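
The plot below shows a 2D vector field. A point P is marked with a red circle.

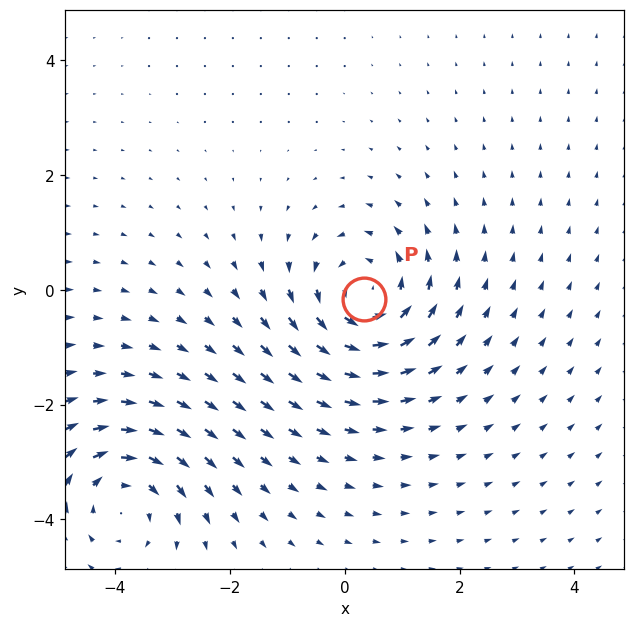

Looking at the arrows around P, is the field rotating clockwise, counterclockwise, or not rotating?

Near P at (0.3, -0.2) the arrows circulate counterclockwise. The curl (z-component) there is about +5; positive curl means counterclockwise rotation.

counterclockwise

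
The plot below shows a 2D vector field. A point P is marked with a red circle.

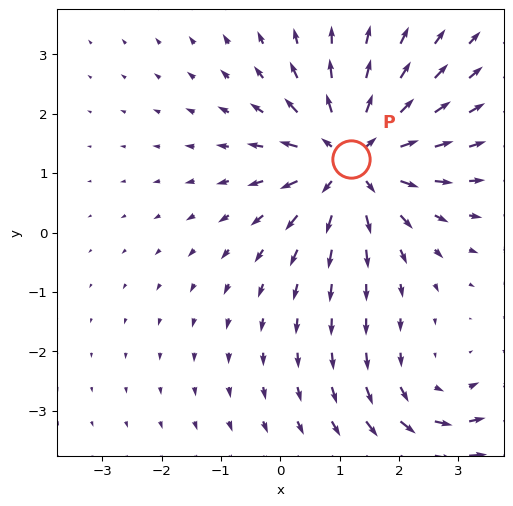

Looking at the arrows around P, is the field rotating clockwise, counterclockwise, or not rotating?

not rotating

Near P at (1.2, 1.2) the arrows show no circulation. The curl there is ≈0.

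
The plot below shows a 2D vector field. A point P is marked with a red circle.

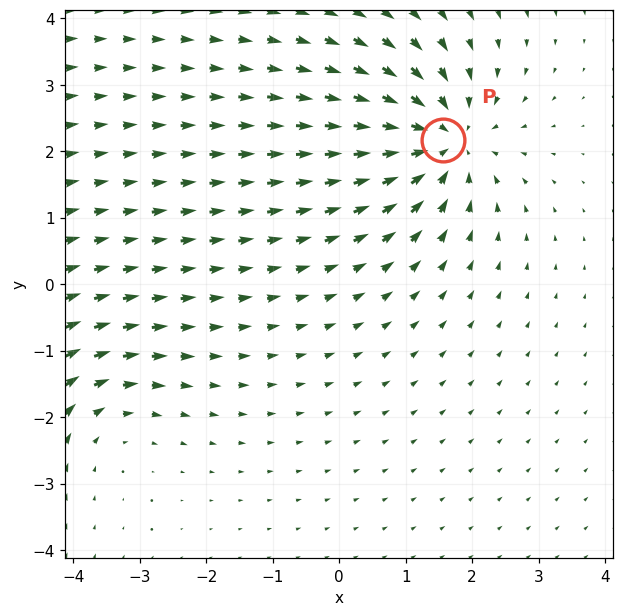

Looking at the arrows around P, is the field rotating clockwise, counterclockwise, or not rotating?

not rotating

Near P at (1.6, 2.2) the arrows show no circulation. The curl there is ≈0.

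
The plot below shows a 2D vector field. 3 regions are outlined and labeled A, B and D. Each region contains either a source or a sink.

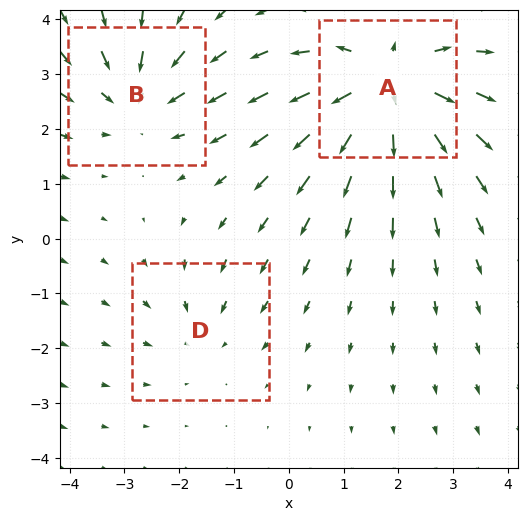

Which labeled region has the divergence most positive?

A

Divergence at each region's feature centre — A: about +4, B: about -3, D: about -2. Region A is most positive.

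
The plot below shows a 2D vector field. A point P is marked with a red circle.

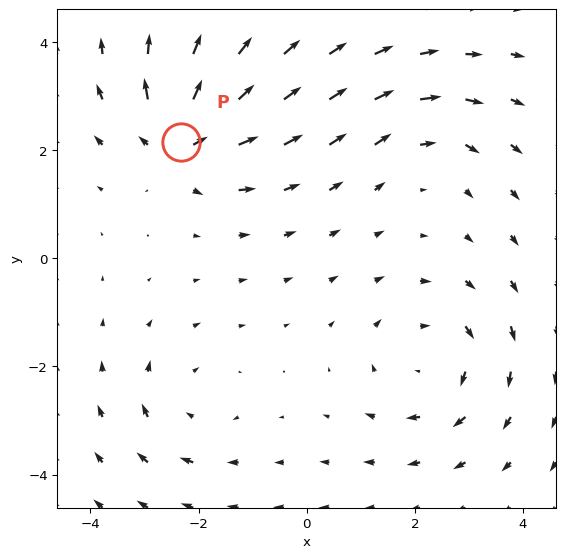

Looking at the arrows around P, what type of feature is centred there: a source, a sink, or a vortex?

source

At P (-2.3, 2.2) the arrows spread outward. Divergence about +6, curl ≈0 — positive divergence with near-zero curl is a source.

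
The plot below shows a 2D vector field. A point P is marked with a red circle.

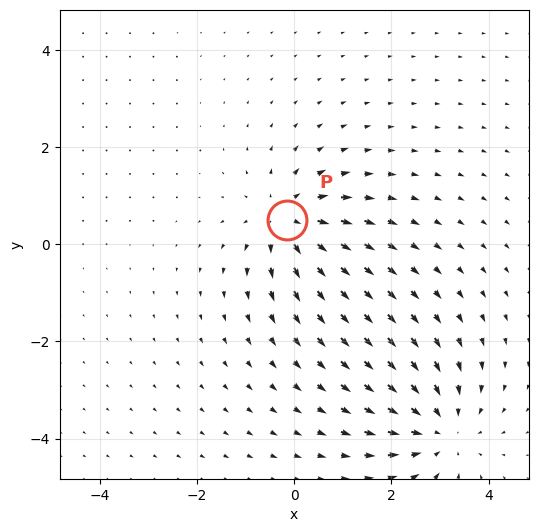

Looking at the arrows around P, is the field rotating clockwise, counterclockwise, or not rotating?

not rotating

Near P at (-0.1, 0.5) the arrows show no circulation. The curl there is ≈0.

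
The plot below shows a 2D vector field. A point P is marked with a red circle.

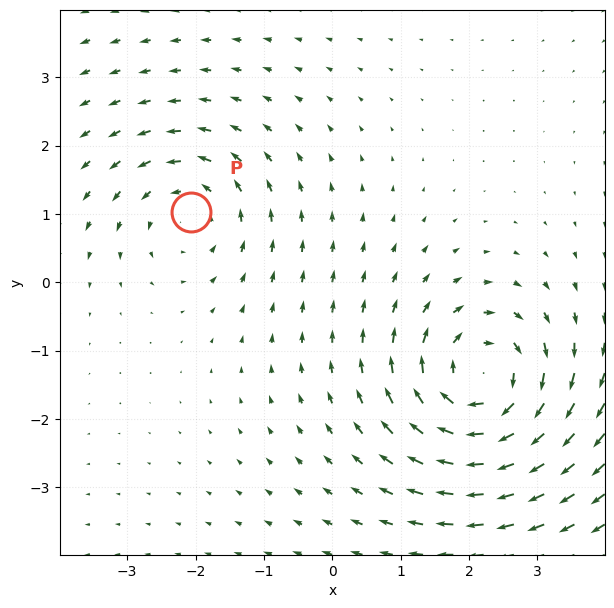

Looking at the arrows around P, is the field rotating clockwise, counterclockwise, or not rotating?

counterclockwise

Near P at (-2.1, 1.0) the arrows circulate counterclockwise. The curl (z-component) there is about +3; positive curl means counterclockwise rotation.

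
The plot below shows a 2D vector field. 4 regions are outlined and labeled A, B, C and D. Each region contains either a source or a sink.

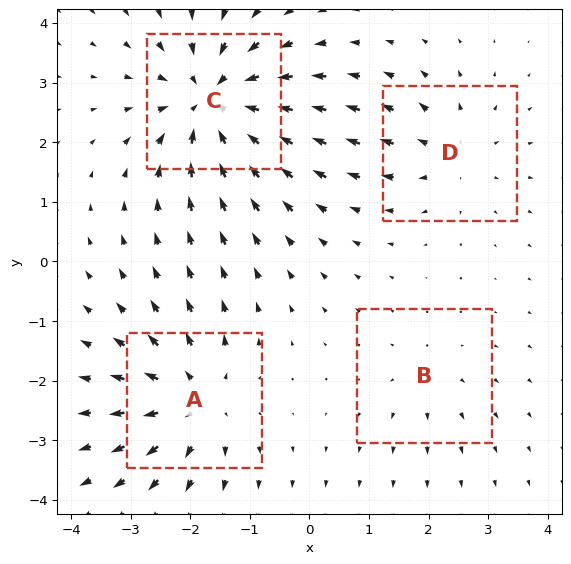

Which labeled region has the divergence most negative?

Divergence at each region's feature centre — A: about +5, B: about +2, C: about -7, D: about +3. Region C is most negative.

C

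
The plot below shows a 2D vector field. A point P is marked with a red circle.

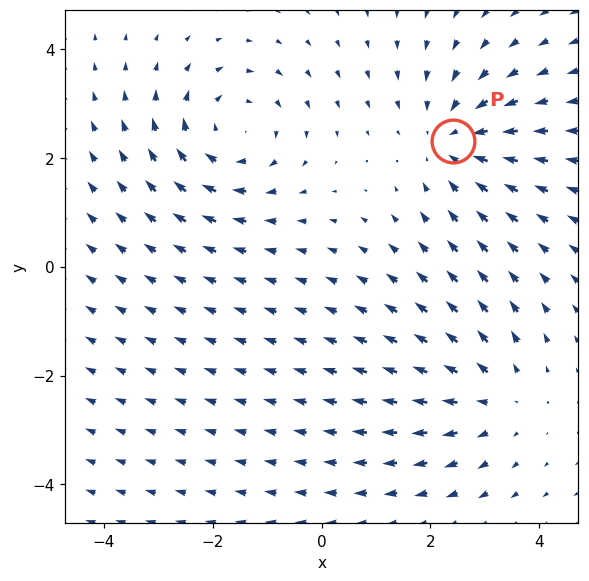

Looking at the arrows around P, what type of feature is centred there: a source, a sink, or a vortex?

At P (2.4, 2.3) the arrows converge inward. Divergence about -3, curl ≈0 — negative divergence with near-zero curl is a sink.

sink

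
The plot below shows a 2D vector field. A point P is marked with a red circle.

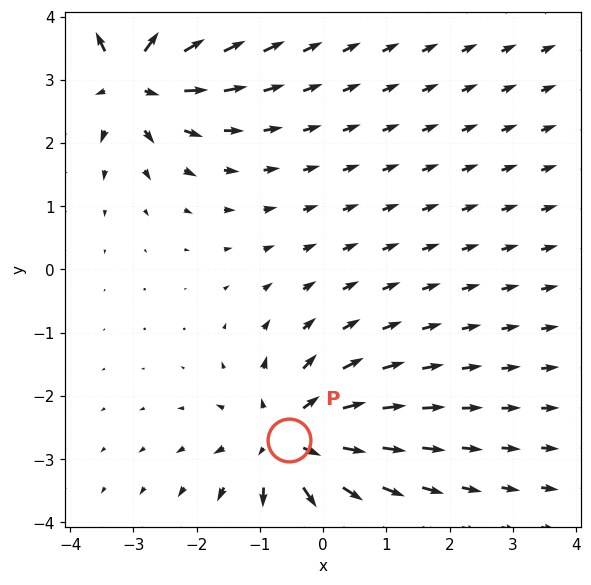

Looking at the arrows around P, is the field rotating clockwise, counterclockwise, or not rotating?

not rotating

Near P at (-0.5, -2.7) the arrows show no circulation. The curl there is ≈0.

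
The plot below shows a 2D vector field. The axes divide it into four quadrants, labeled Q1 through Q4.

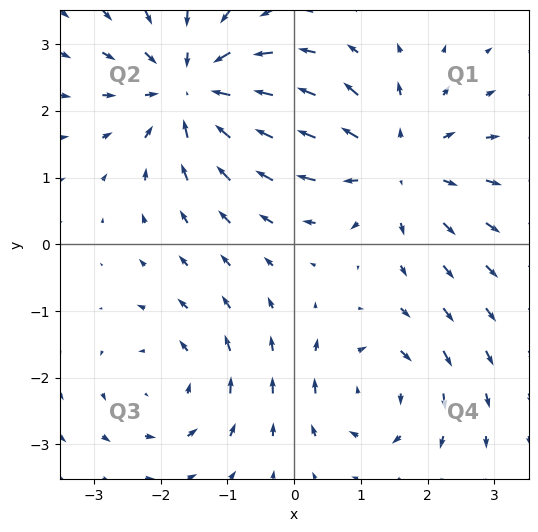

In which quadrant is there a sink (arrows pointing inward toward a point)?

Q2

The sink sits at approximately (-1.5, 2.3), which lies in quadrant Q2. The divergence there is about -5, negative as expected for a sink.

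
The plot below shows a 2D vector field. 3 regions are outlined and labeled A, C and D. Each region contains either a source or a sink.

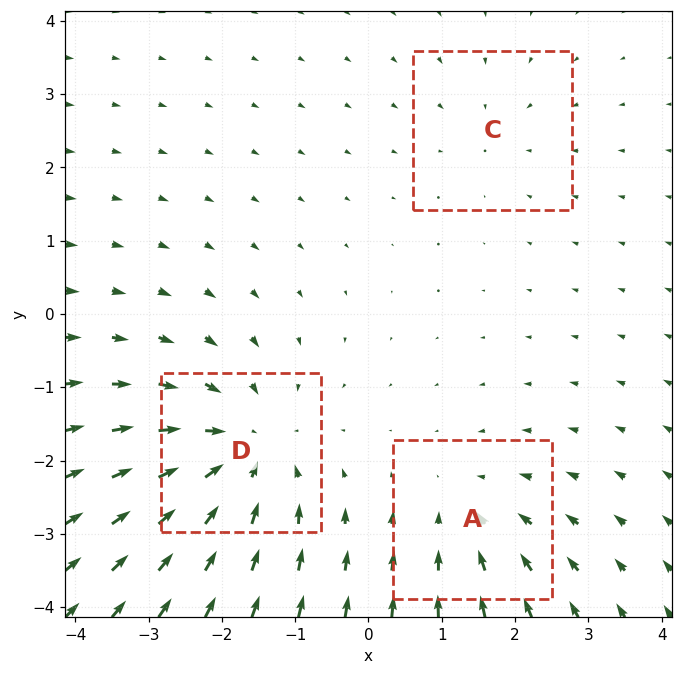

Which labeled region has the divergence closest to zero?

Divergence at each region's feature centre — A: about -3, C: about -2, D: about -4. Region C is closest to zero.

C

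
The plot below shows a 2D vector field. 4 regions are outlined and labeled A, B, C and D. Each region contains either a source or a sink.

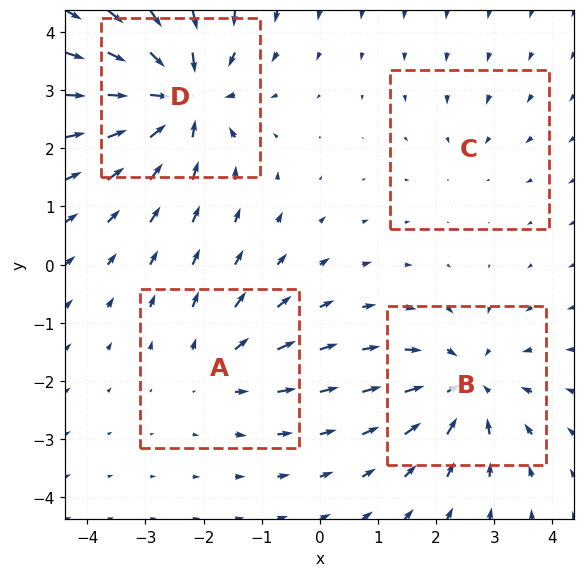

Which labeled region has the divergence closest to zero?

Divergence at each region's feature centre — A: about +3, B: about -6, C: about -2, D: about -7. Region C is closest to zero.

C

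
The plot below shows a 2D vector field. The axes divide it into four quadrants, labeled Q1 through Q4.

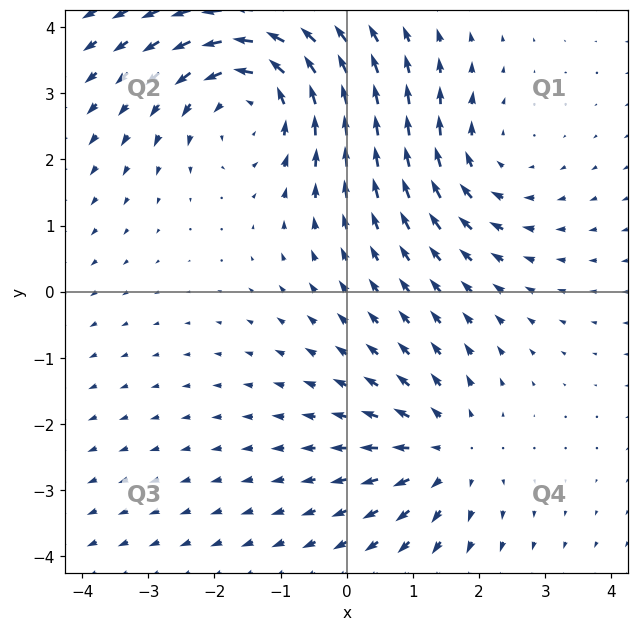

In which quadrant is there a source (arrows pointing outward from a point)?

The source sits at approximately (1.5, -2.4), which lies in quadrant Q4. The divergence there is about +2, positive as expected for a source.

Q4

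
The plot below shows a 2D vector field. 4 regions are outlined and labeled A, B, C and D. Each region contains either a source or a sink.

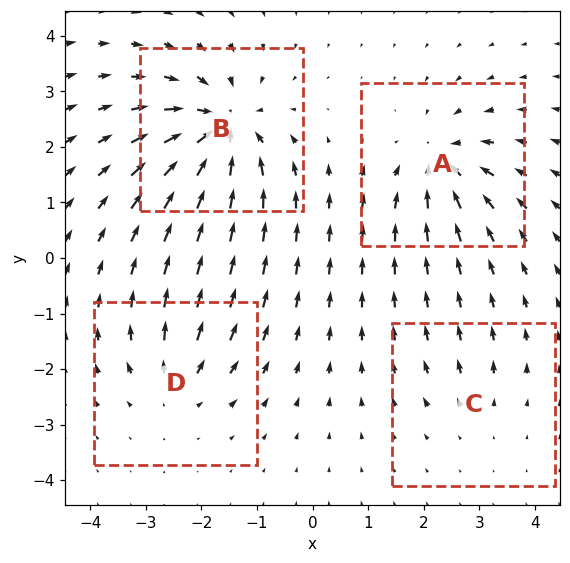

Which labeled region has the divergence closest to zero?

C

Divergence at each region's feature centre — A: about -6, B: about -8, C: about +2, D: about +4. Region C is closest to zero.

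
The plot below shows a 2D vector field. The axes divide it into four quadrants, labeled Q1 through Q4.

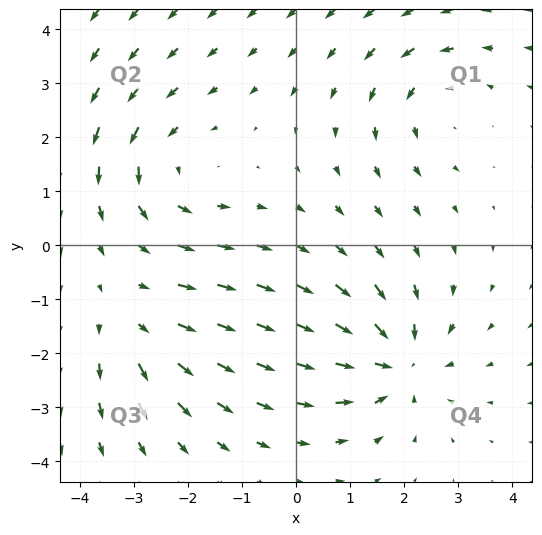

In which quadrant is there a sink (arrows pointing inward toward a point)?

Q4

The sink sits at approximately (1.9, -2.2), which lies in quadrant Q4. The divergence there is about -5, negative as expected for a sink.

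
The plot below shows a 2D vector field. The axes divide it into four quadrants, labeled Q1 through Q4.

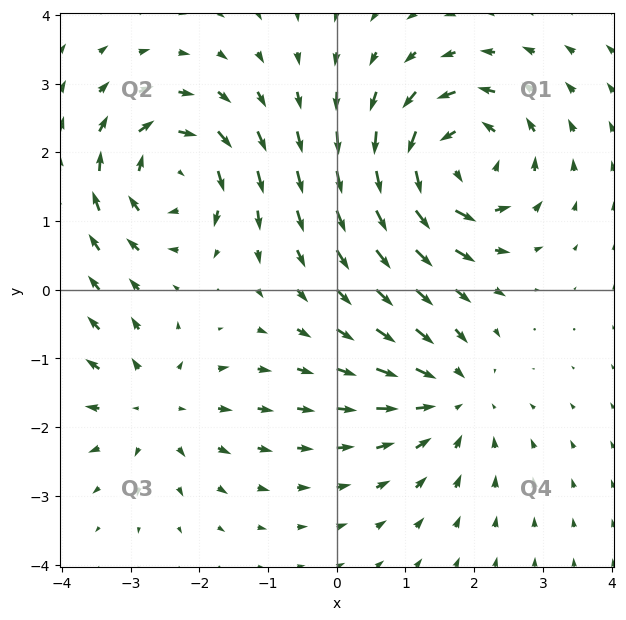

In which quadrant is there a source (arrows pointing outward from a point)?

Q3

The source sits at approximately (-2.7, -1.7), which lies in quadrant Q3. The divergence there is about +3, positive as expected for a source.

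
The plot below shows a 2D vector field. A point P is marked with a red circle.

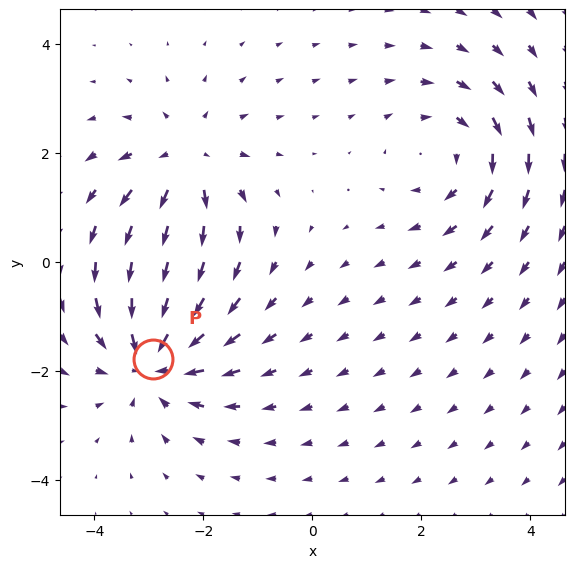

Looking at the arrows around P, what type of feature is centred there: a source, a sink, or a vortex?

sink

At P (-2.9, -1.8) the arrows converge inward. Divergence about -4, curl ≈0 — negative divergence with near-zero curl is a sink.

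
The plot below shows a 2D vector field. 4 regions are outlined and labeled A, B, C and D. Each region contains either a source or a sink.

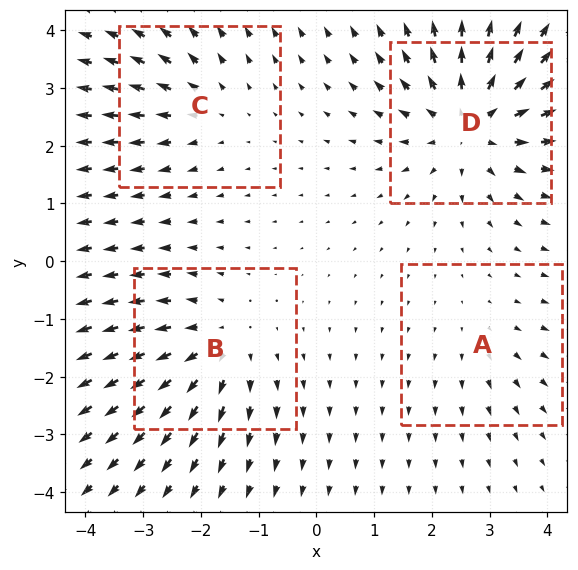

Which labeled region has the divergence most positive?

D

Divergence at each region's feature centre — A: about +2, B: about +4, C: about +3, D: about +6. Region D is most positive.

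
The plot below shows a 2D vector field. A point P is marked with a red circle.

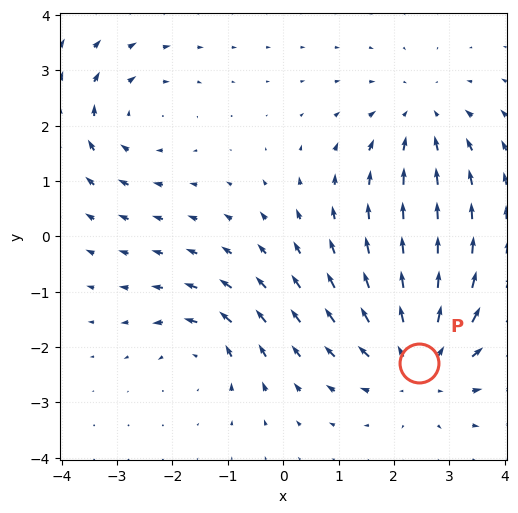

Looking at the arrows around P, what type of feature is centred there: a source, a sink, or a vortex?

source

At P (2.5, -2.3) the arrows spread outward. Divergence about +4, curl ≈0 — positive divergence with near-zero curl is a source.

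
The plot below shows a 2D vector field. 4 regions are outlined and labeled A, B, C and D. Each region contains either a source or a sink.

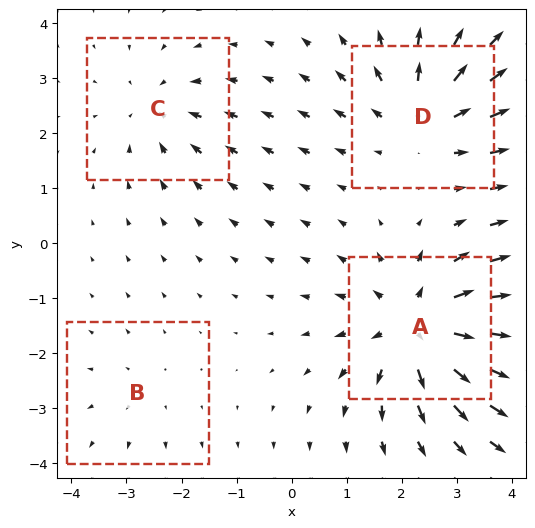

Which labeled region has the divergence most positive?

Divergence at each region's feature centre — A: about +6, B: about +2, C: about -3, D: about +5. Region A is most positive.

A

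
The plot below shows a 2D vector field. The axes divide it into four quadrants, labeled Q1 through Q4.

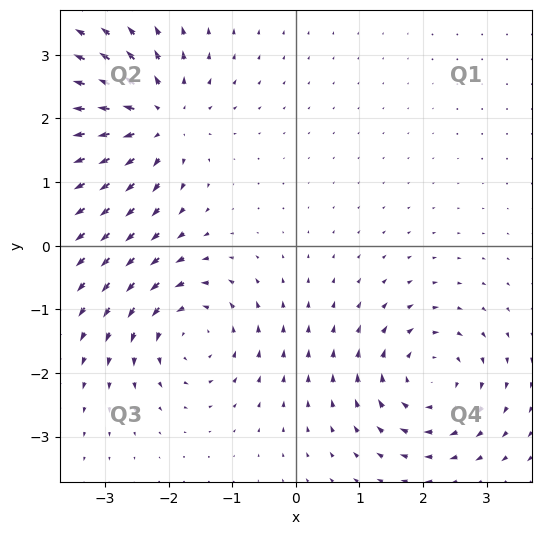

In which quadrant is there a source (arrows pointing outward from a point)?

The source sits at approximately (-2.2, 2.0), which lies in quadrant Q2. The divergence there is about +6, positive as expected for a source.

Q2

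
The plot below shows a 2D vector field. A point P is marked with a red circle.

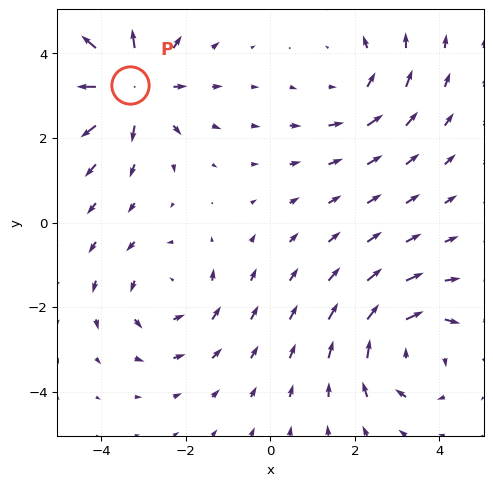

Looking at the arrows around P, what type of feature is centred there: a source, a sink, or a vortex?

source

At P (-3.3, 3.3) the arrows spread outward. Divergence about +4, curl ≈0 — positive divergence with near-zero curl is a source.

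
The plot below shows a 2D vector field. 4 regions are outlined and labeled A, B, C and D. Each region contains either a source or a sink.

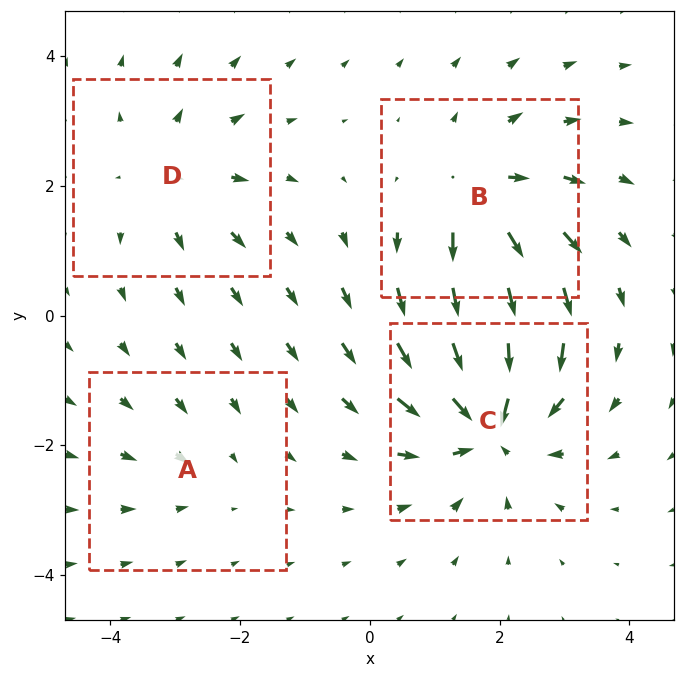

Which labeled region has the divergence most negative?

C

Divergence at each region's feature centre — A: about -2, B: about +5, C: about -7, D: about +4. Region C is most negative.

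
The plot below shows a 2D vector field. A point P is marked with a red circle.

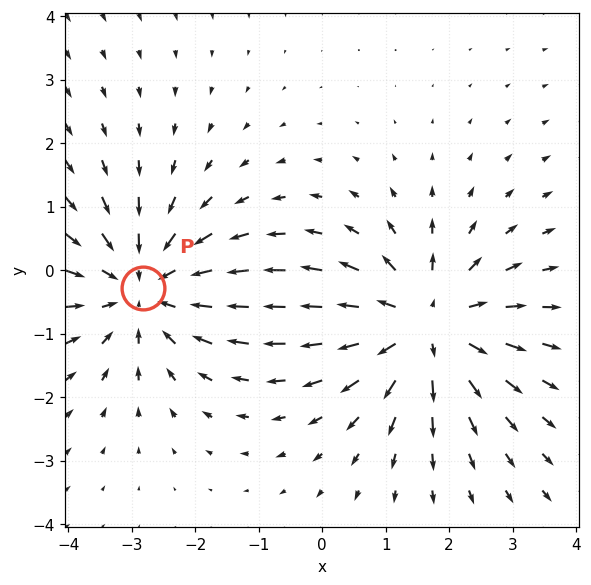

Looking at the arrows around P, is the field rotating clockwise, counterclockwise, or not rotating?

not rotating

Near P at (-2.8, -0.3) the arrows show no circulation. The curl there is ≈0.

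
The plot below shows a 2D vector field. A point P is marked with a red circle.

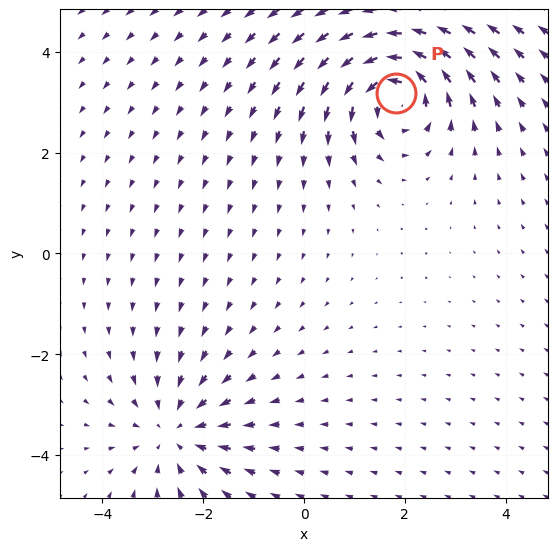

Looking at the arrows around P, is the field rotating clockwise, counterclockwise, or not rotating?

counterclockwise

Near P at (1.8, 3.2) the arrows circulate counterclockwise. The curl (z-component) there is about +4; positive curl means counterclockwise rotation.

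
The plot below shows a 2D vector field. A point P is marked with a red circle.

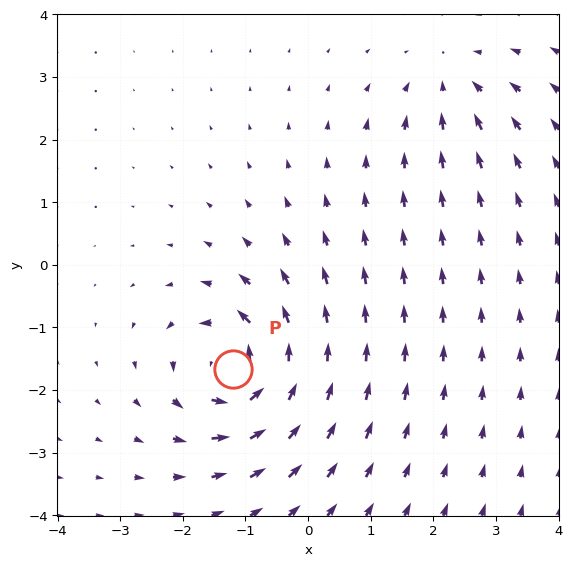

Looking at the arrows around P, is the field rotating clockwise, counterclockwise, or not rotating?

counterclockwise

Near P at (-1.2, -1.7) the arrows circulate counterclockwise. The curl (z-component) there is about +7; positive curl means counterclockwise rotation.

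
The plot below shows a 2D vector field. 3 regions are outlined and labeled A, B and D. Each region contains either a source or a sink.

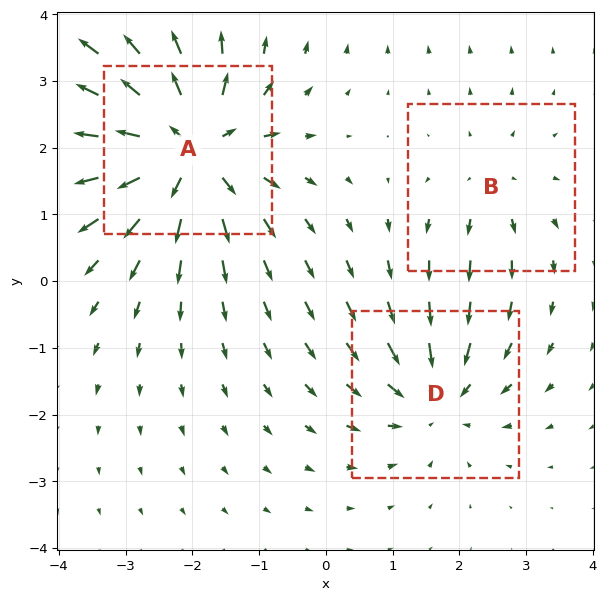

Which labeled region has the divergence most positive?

Divergence at each region's feature centre — A: about +6, B: about +2, D: about -4. Region A is most positive.

A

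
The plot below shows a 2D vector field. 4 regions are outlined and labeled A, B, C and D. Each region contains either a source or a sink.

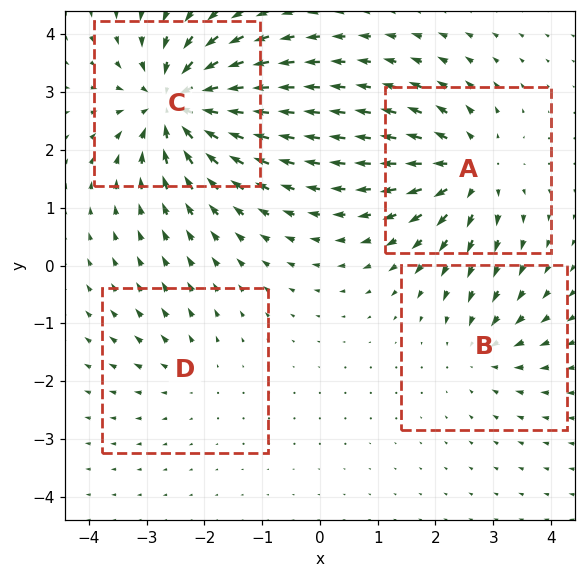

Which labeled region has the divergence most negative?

C

Divergence at each region's feature centre — A: about +6, B: about -3, C: about -8, D: about +2. Region C is most negative.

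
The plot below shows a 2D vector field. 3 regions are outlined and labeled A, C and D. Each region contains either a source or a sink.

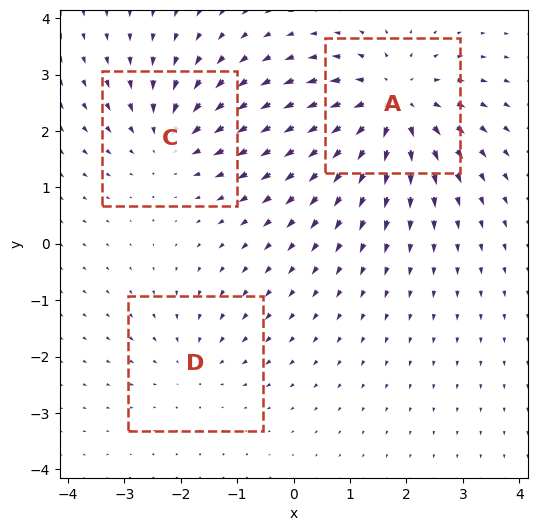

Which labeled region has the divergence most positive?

Divergence at each region's feature centre — A: about +5, C: about -3, D: about -2. Region A is most positive.

A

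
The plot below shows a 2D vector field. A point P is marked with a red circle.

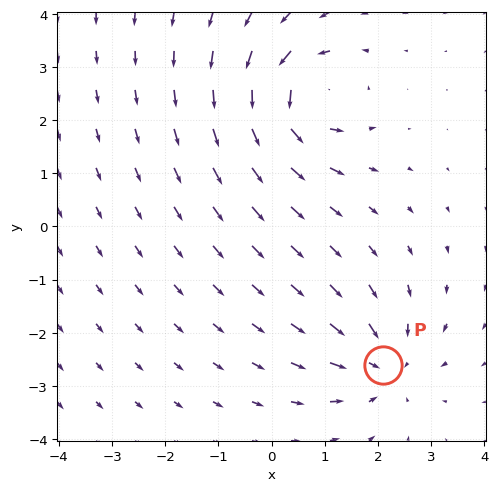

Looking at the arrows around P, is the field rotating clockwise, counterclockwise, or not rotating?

Near P at (2.1, -2.6) the arrows show no circulation. The curl there is ≈0.

not rotating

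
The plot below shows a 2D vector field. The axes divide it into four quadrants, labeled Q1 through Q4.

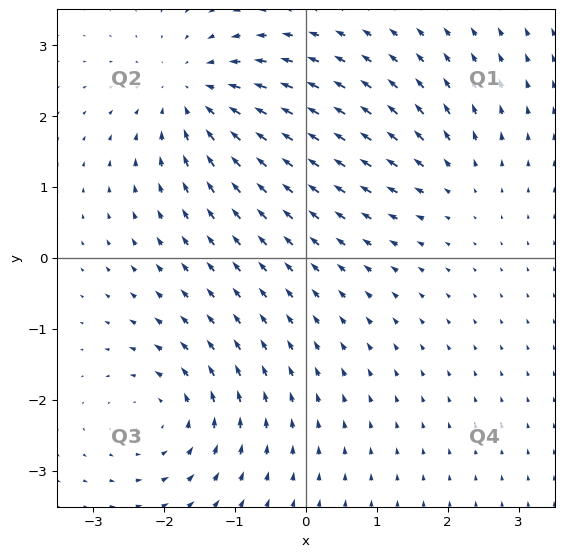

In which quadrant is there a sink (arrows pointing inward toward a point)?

Q2

The sink sits at approximately (-1.6, 2.3), which lies in quadrant Q2. The divergence there is about -5, negative as expected for a sink.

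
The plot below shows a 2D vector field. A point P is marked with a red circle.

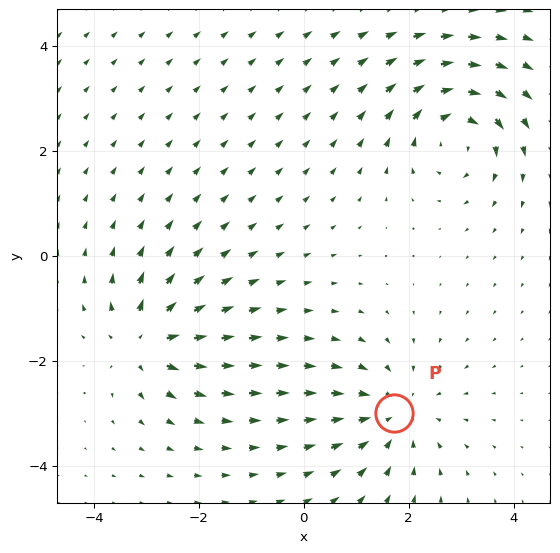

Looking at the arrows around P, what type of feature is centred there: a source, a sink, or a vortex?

sink

At P (1.7, -3.0) the arrows converge inward. Divergence about -4, curl ≈0 — negative divergence with near-zero curl is a sink.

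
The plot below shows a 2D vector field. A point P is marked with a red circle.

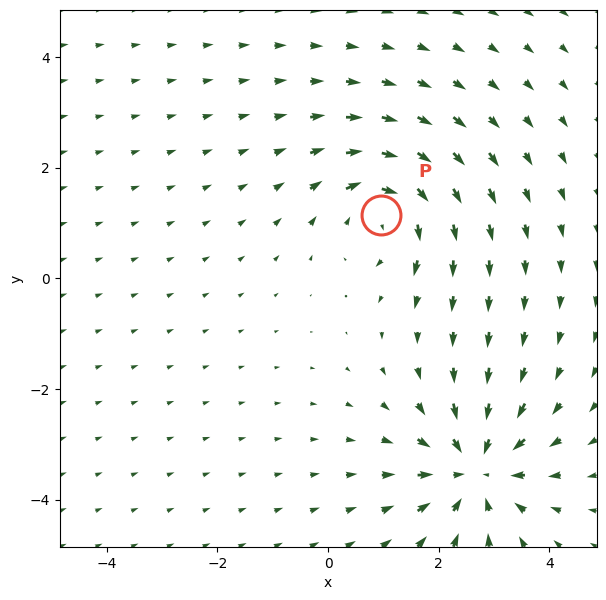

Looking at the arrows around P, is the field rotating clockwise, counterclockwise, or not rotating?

clockwise

Near P at (1.0, 1.1) the arrows circulate clockwise. The curl (z-component) there is about -3; negative curl means clockwise rotation.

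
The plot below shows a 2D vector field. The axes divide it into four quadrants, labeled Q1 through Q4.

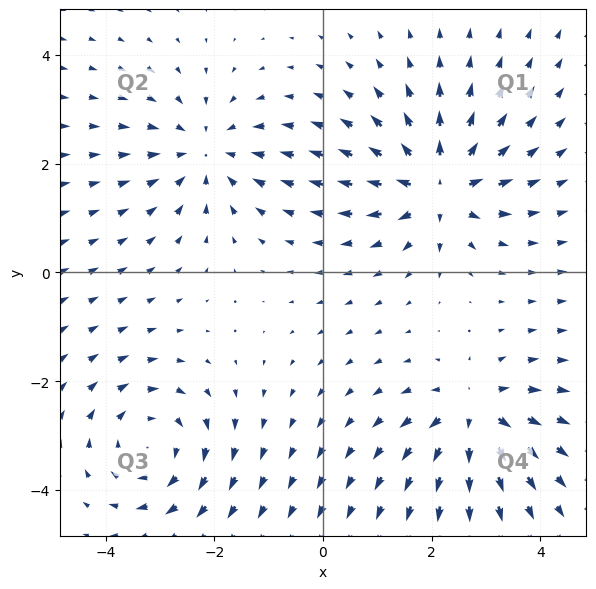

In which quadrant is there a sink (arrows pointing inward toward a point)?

The sink sits at approximately (-2.2, 2.2), which lies in quadrant Q2. The divergence there is about -4, negative as expected for a sink.

Q2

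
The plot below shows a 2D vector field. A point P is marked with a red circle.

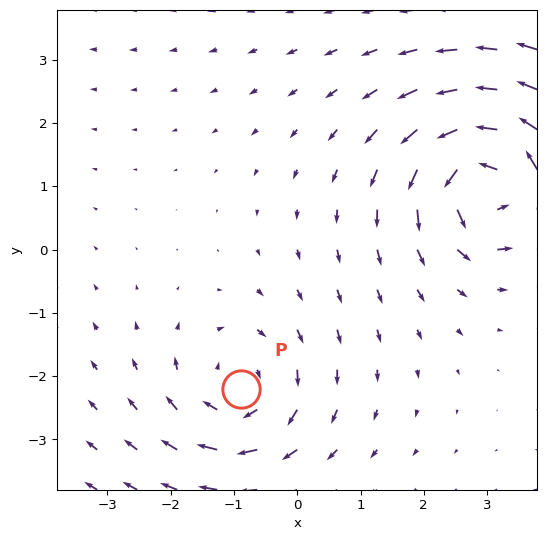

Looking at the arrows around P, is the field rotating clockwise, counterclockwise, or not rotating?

clockwise

Near P at (-0.9, -2.2) the arrows circulate clockwise. The curl (z-component) there is about -4; negative curl means clockwise rotation.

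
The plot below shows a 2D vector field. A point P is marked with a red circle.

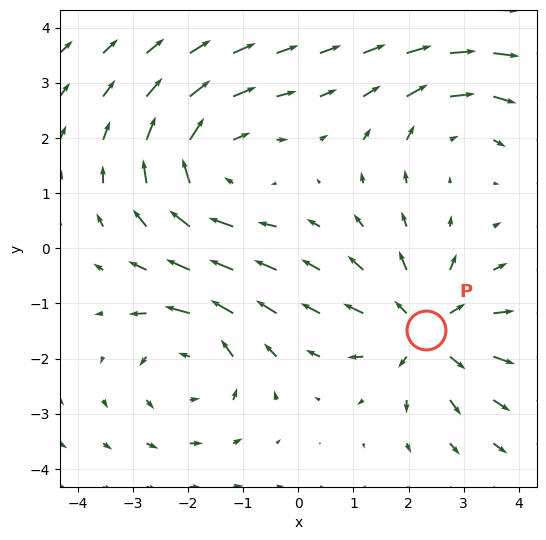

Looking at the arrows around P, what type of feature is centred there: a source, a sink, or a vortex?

source

At P (2.3, -1.5) the arrows spread outward. Divergence about +4, curl ≈0 — positive divergence with near-zero curl is a source.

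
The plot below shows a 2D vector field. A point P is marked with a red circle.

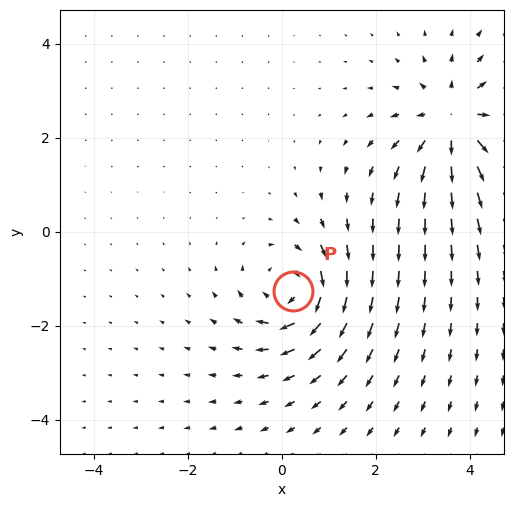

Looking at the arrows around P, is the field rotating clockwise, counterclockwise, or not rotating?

Near P at (0.2, -1.3) the arrows circulate clockwise. The curl (z-component) there is about -5; negative curl means clockwise rotation.

clockwise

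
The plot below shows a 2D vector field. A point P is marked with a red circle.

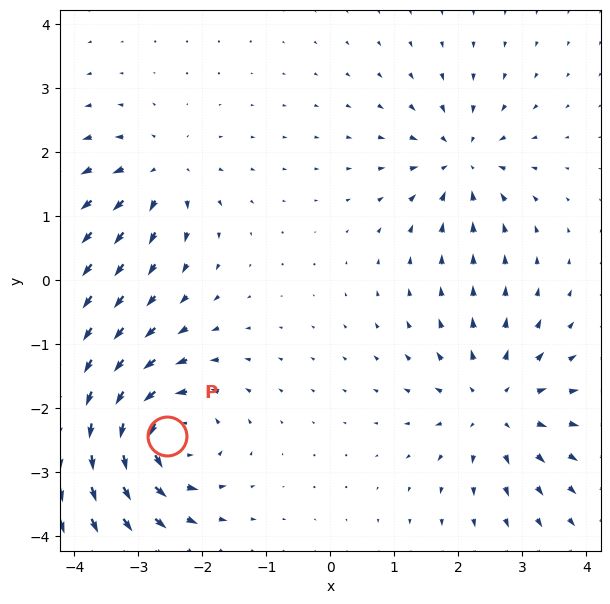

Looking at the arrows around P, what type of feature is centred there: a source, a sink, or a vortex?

At P (-2.6, -2.4) the arrows circulate counterclockwise. Divergence ≈0, curl about +7 — near-zero divergence with nonzero curl is a vortex.

vortex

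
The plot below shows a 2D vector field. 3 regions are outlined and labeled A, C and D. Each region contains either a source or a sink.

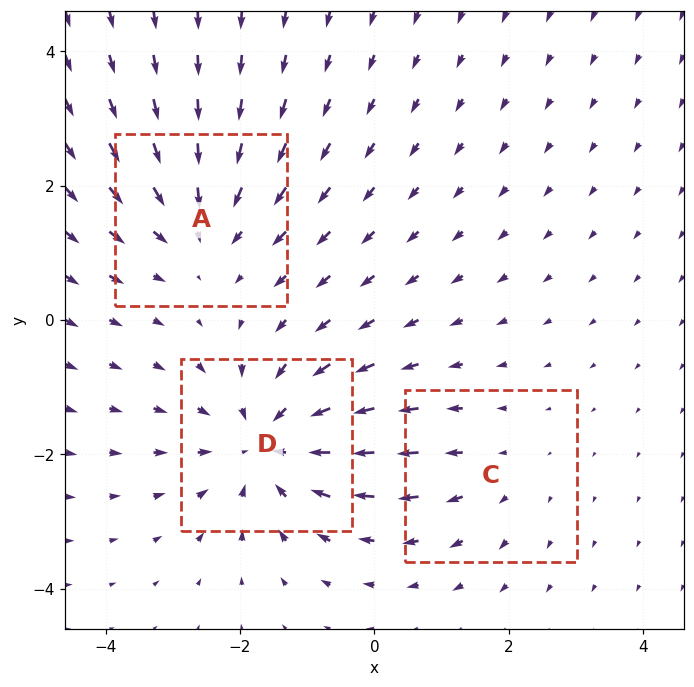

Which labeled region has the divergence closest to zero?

C

Divergence at each region's feature centre — A: about -3, C: about +2, D: about -4. Region C is closest to zero.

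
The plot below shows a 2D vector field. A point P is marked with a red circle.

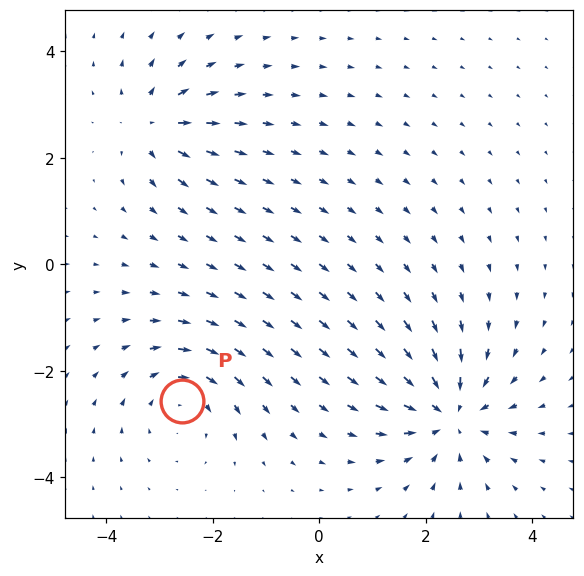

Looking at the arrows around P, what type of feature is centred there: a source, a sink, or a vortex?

vortex

At P (-2.6, -2.6) the arrows circulate clockwise. Divergence ≈0, curl about -4 — near-zero divergence with nonzero curl is a vortex.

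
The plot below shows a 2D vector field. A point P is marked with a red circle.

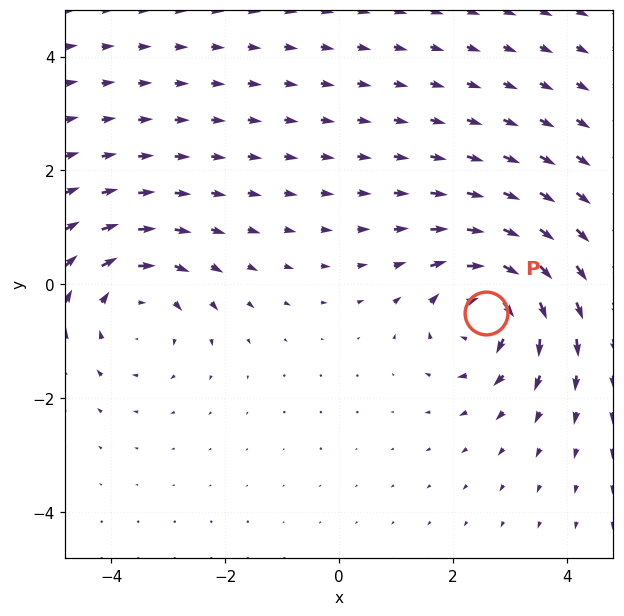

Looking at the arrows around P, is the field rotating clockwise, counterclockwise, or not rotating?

Near P at (2.6, -0.5) the arrows circulate clockwise. The curl (z-component) there is about -5; negative curl means clockwise rotation.

clockwise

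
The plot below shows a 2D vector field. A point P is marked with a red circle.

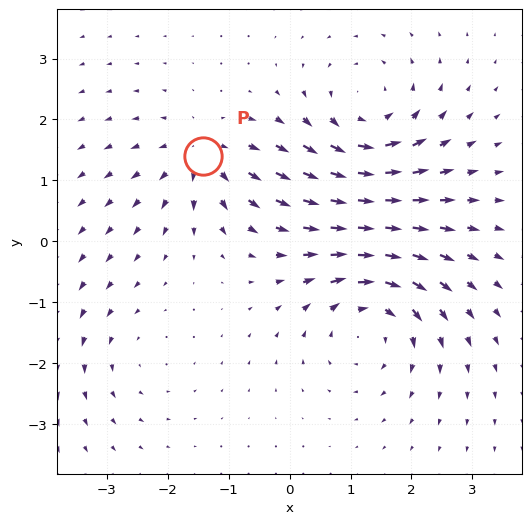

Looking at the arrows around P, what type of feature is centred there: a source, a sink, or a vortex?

At P (-1.4, 1.4) the arrows spread outward. Divergence about +4, curl ≈0 — positive divergence with near-zero curl is a source.

source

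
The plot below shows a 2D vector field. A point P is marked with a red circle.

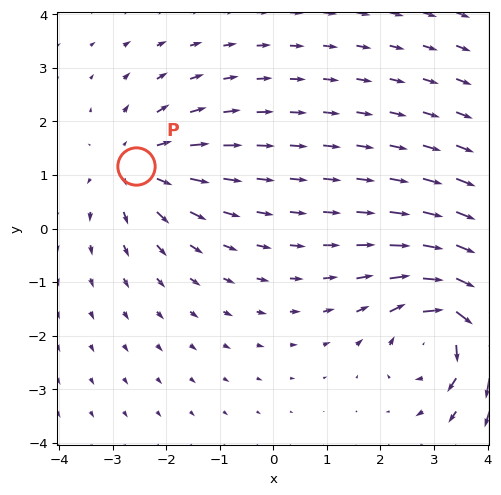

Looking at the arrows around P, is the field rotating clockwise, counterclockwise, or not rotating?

not rotating

Near P at (-2.6, 1.2) the arrows show no circulation. The curl there is ≈0.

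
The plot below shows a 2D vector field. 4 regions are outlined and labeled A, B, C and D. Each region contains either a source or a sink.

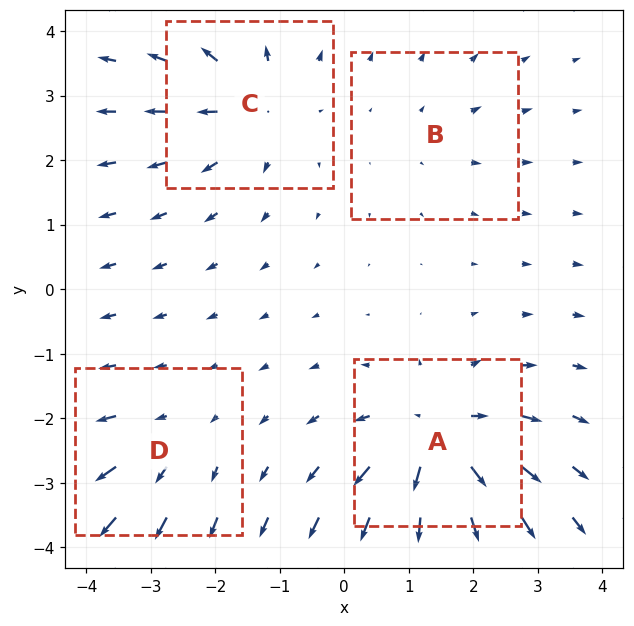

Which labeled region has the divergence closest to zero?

Divergence at each region's feature centre — A: about +8, B: about +2, C: about +5, D: about +3. Region B is closest to zero.

B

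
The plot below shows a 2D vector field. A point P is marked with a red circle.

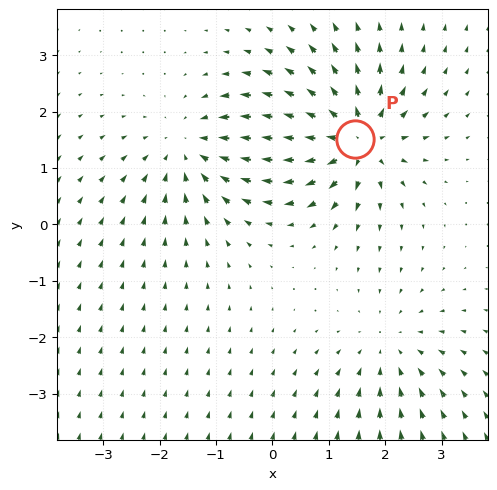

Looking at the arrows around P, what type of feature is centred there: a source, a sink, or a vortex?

At P (1.5, 1.5) the arrows spread outward. Divergence about +5, curl ≈0 — positive divergence with near-zero curl is a source.

source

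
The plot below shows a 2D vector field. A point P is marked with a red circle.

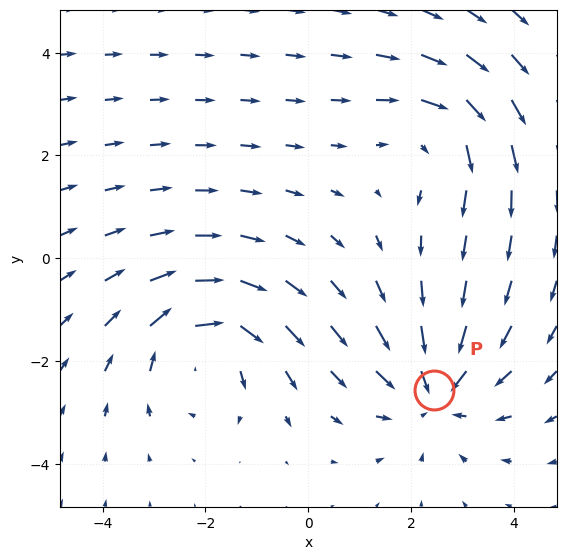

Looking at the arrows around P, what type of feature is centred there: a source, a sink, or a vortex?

At P (2.4, -2.6) the arrows converge inward. Divergence about -4, curl ≈0 — negative divergence with near-zero curl is a sink.

sink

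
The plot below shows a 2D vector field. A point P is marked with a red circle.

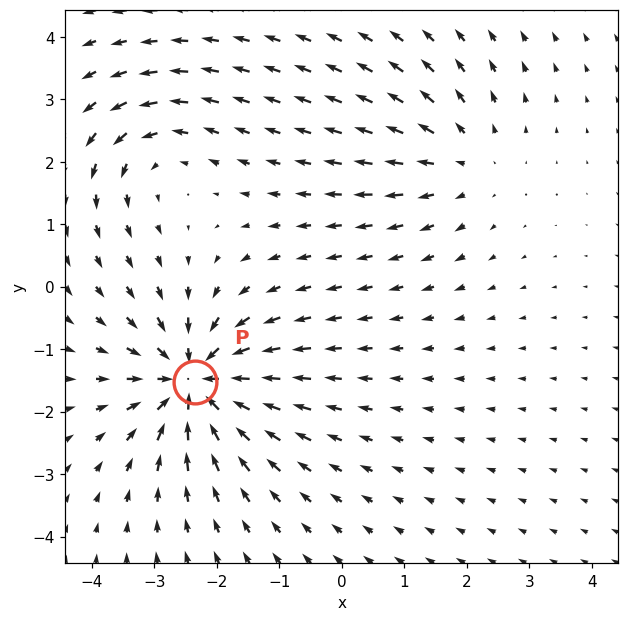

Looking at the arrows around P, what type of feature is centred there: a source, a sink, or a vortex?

sink

At P (-2.3, -1.5) the arrows converge inward. Divergence about -6, curl ≈0 — negative divergence with near-zero curl is a sink.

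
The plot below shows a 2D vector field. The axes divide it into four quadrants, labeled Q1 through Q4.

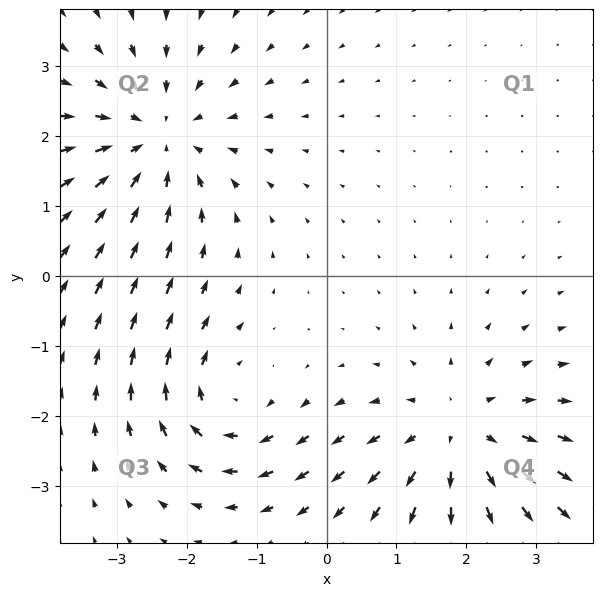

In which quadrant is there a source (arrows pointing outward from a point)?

Q4

The source sits at approximately (1.9, -2.2), which lies in quadrant Q4. The divergence there is about +3, positive as expected for a source.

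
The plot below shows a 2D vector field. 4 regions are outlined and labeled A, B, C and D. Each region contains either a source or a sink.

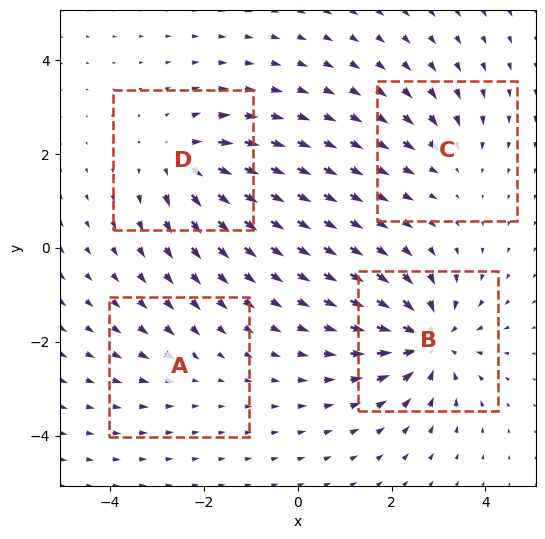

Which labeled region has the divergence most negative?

B

Divergence at each region's feature centre — A: about -2, B: about -7, C: about -3, D: about +5. Region B is most negative.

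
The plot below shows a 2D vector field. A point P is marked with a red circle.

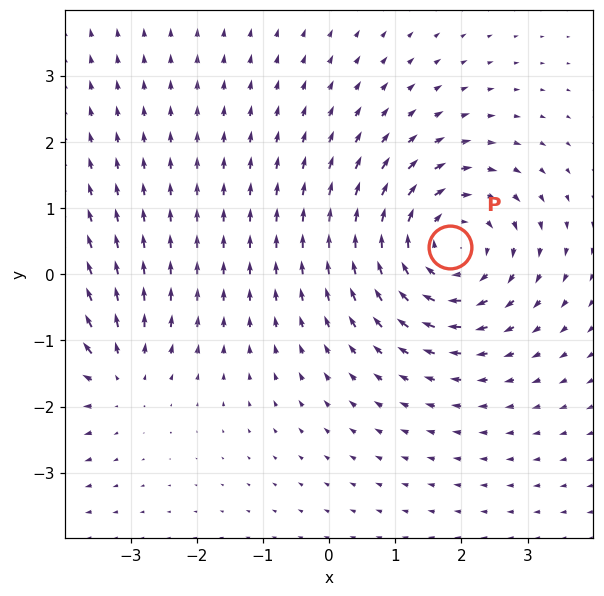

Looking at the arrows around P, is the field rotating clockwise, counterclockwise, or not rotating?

Near P at (1.8, 0.4) the arrows circulate clockwise. The curl (z-component) there is about -4; negative curl means clockwise rotation.

clockwise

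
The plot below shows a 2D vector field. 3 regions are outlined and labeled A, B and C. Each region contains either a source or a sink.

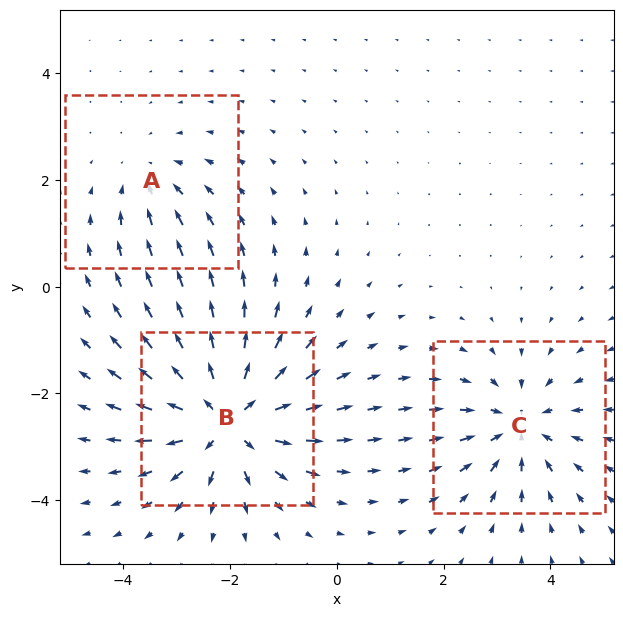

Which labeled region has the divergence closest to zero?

A

Divergence at each region's feature centre — A: about -2, B: about +5, C: about -3. Region A is closest to zero.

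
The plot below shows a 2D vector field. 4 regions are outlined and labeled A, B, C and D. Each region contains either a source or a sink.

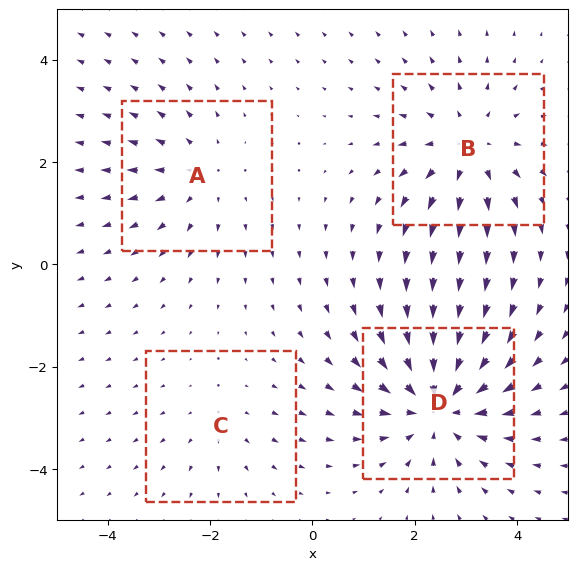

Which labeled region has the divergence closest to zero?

C

Divergence at each region's feature centre — A: about +3, B: about +4, C: about +2, D: about -6. Region C is closest to zero.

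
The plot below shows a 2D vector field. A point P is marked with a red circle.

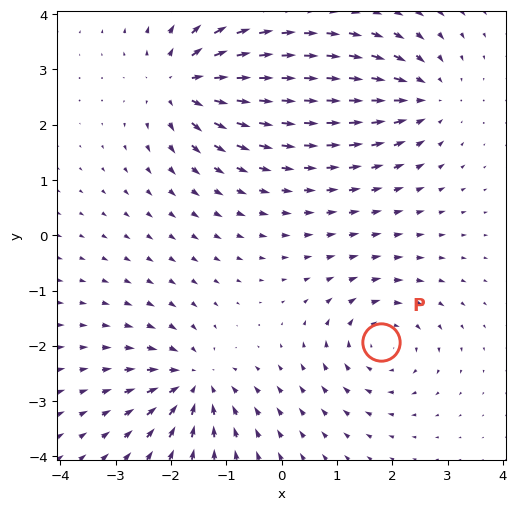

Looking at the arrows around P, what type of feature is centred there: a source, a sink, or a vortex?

vortex

At P (1.8, -1.9) the arrows circulate clockwise. Divergence ≈0, curl about -5 — near-zero divergence with nonzero curl is a vortex.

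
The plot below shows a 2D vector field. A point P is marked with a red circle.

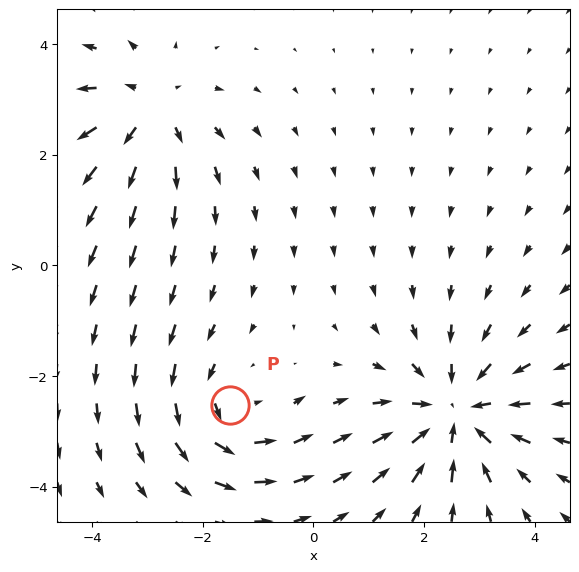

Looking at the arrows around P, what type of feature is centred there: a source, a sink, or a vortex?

vortex

At P (-1.5, -2.5) the arrows circulate counterclockwise. Divergence ≈0, curl about +3 — near-zero divergence with nonzero curl is a vortex.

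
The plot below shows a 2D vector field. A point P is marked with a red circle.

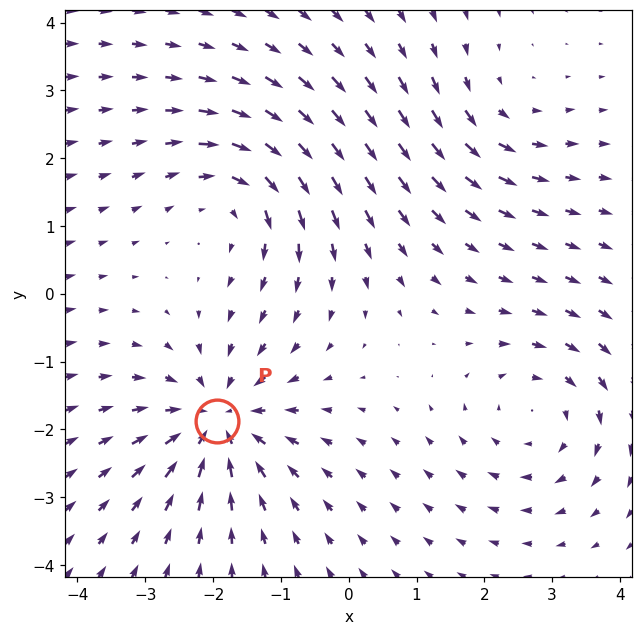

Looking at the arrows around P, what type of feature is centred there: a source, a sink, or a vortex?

At P (-1.9, -1.9) the arrows converge inward. Divergence about -5, curl ≈0 — negative divergence with near-zero curl is a sink.

sink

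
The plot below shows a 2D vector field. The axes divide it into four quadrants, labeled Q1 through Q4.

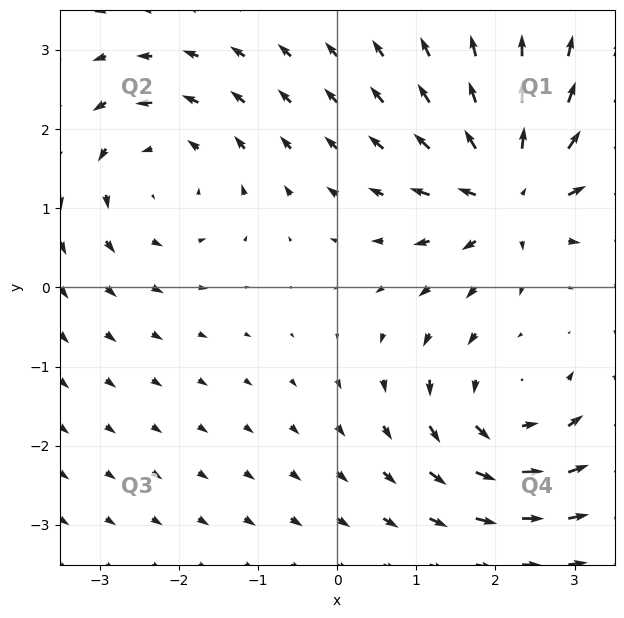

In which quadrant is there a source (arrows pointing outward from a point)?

The source sits at approximately (2.2, 1.2), which lies in quadrant Q1. The divergence there is about +5, positive as expected for a source.

Q1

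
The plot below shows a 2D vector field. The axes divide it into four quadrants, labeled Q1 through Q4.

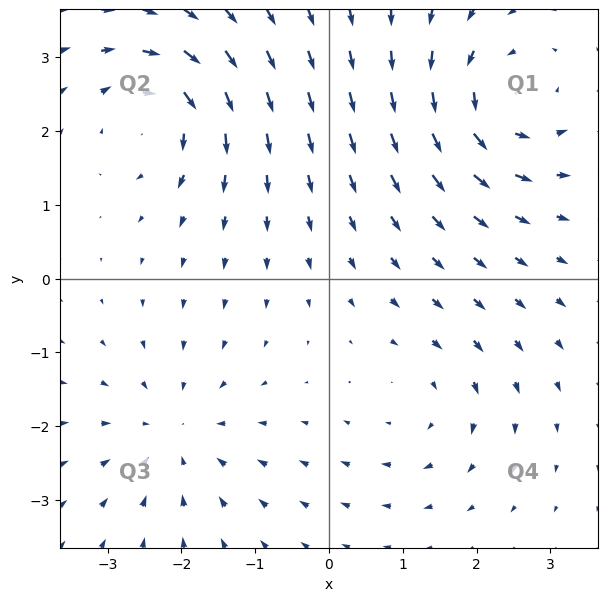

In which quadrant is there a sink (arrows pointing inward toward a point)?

Q3

The sink sits at approximately (-2.1, -2.1), which lies in quadrant Q3. The divergence there is about -3, negative as expected for a sink.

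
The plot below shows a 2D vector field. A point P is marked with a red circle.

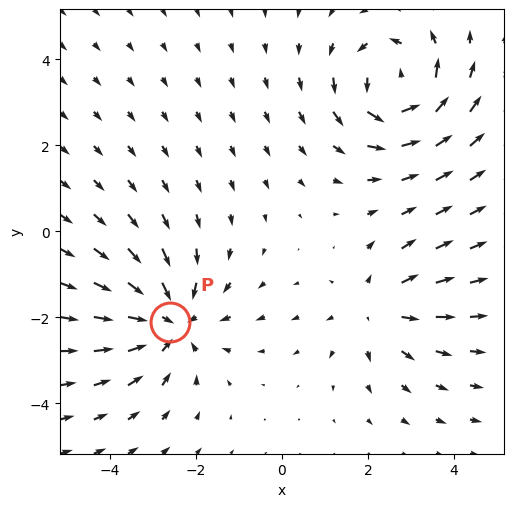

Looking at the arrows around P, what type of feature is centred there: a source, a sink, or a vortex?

sink

At P (-2.6, -2.1) the arrows converge inward. Divergence about -3, curl ≈0 — negative divergence with near-zero curl is a sink.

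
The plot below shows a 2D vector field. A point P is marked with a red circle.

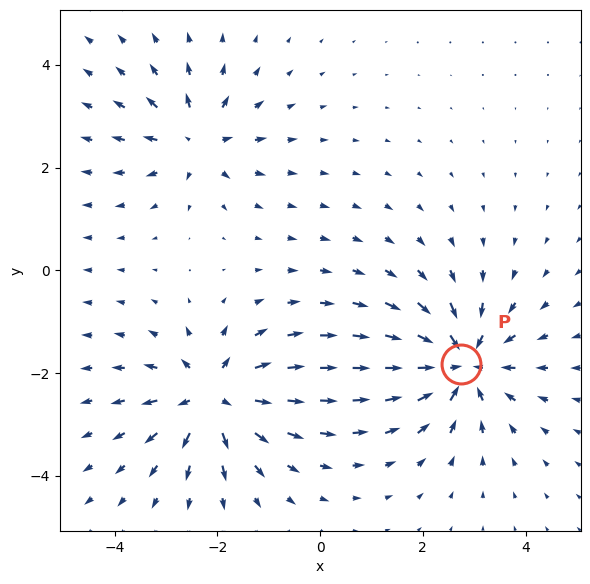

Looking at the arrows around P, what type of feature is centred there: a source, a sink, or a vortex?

sink

At P (2.7, -1.8) the arrows converge inward. Divergence about -5, curl ≈0 — negative divergence with near-zero curl is a sink.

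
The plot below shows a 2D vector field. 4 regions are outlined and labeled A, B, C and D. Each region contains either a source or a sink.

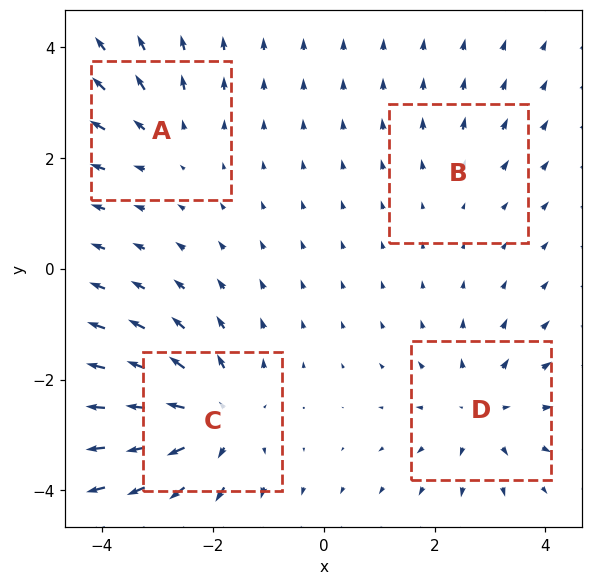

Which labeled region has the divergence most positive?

Divergence at each region's feature centre — A: about +3, B: about +2, C: about +6, D: about +4. Region C is most positive.

C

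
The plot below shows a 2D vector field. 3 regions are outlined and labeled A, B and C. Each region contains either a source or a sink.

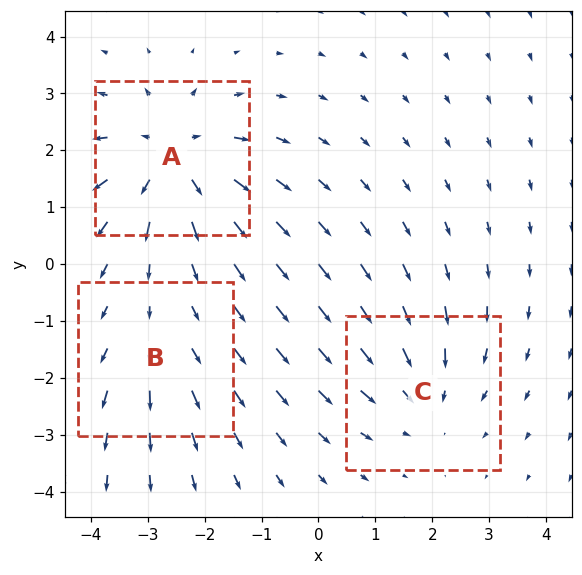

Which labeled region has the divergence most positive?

A

Divergence at each region's feature centre — A: about +5, B: about +2, C: about -3. Region A is most positive.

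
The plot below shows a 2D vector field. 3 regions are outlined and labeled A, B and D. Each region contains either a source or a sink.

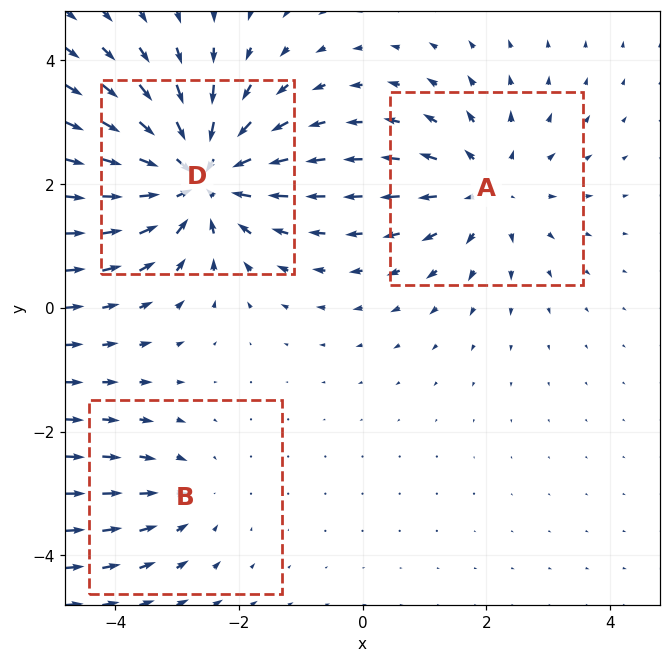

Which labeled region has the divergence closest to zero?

Divergence at each region's feature centre — A: about +3, B: about -2, D: about -5. Region B is closest to zero.

B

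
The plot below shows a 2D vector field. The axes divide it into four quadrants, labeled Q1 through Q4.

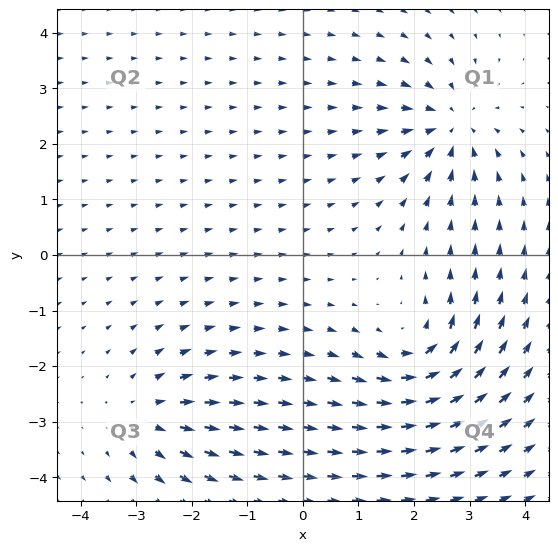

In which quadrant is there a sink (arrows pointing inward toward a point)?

The sink sits at approximately (2.7, 2.3), which lies in quadrant Q1. The divergence there is about -4, negative as expected for a sink.

Q1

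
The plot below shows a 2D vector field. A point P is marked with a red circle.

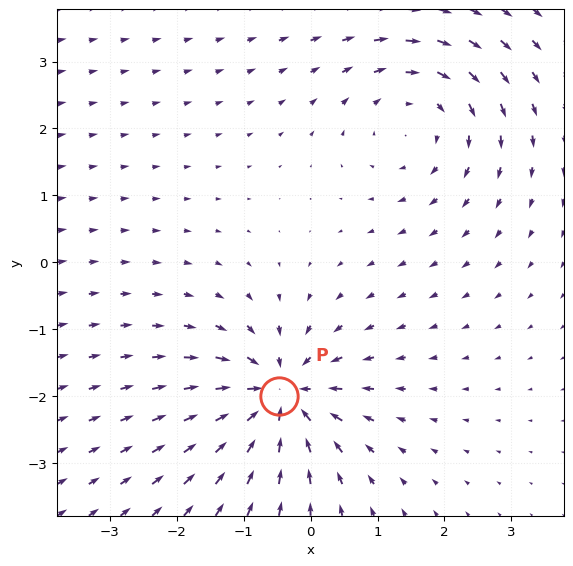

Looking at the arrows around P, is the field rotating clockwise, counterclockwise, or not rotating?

Near P at (-0.5, -2.0) the arrows show no circulation. The curl there is ≈0.

not rotating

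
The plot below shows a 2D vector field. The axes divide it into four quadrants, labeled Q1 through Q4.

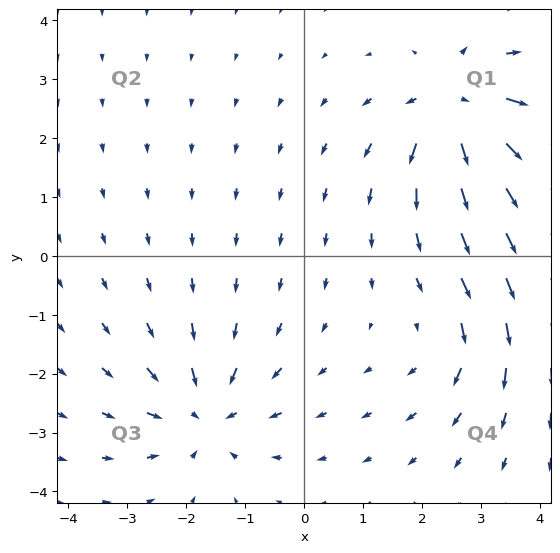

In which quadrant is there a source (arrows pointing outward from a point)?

Q1

The source sits at approximately (2.6, 2.5), which lies in quadrant Q1. The divergence there is about +7, positive as expected for a source.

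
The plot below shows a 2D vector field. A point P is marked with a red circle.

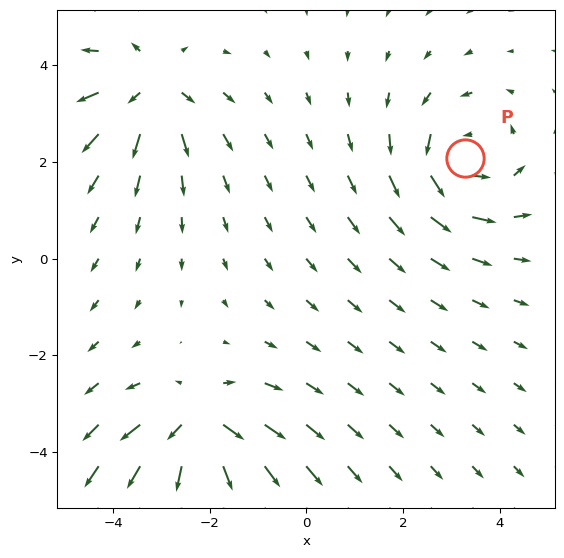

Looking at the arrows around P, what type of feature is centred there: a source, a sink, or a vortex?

vortex

At P (3.3, 2.1) the arrows circulate counterclockwise. Divergence ≈0, curl about +4 — near-zero divergence with nonzero curl is a vortex.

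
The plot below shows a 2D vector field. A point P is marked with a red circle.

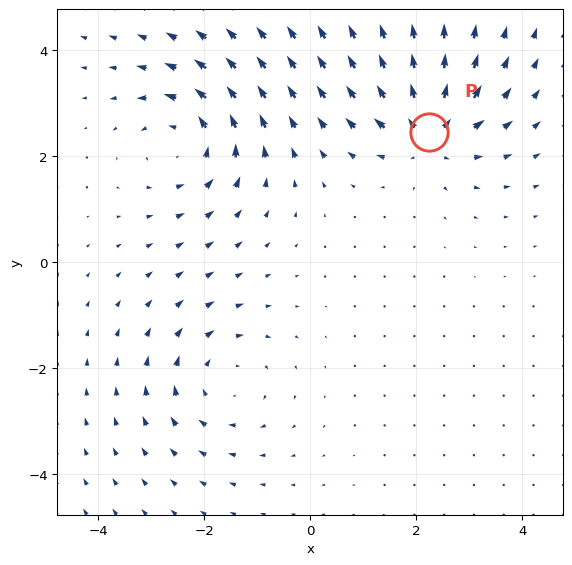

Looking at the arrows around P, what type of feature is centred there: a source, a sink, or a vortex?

At P (2.2, 2.5) the arrows spread outward. Divergence about +5, curl ≈0 — positive divergence with near-zero curl is a source.

source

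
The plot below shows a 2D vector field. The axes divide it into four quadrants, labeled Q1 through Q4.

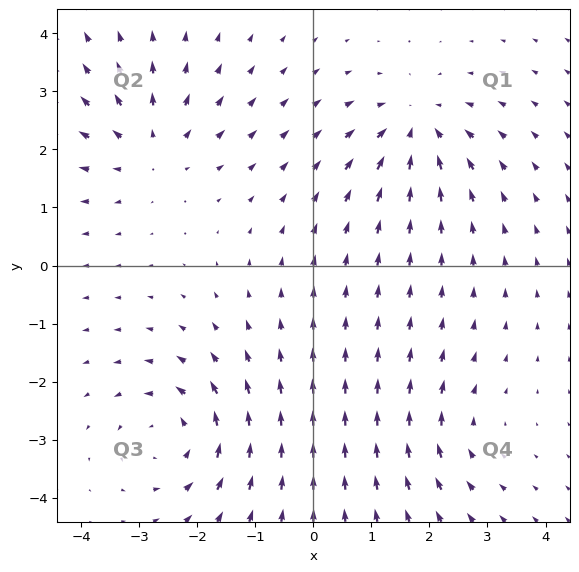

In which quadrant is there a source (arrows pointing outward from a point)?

Q2

The source sits at approximately (-2.8, 2.0), which lies in quadrant Q2. The divergence there is about +4, positive as expected for a source.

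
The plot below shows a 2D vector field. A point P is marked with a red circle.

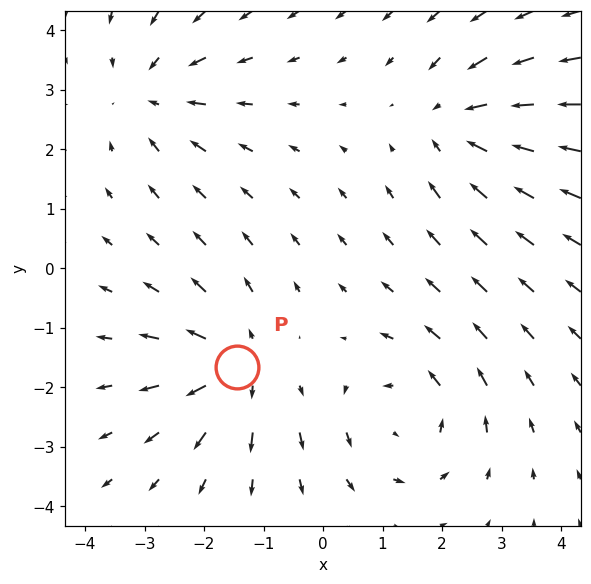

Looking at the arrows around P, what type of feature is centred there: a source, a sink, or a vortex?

At P (-1.4, -1.7) the arrows spread outward. Divergence about +5, curl ≈0 — positive divergence with near-zero curl is a source.

source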